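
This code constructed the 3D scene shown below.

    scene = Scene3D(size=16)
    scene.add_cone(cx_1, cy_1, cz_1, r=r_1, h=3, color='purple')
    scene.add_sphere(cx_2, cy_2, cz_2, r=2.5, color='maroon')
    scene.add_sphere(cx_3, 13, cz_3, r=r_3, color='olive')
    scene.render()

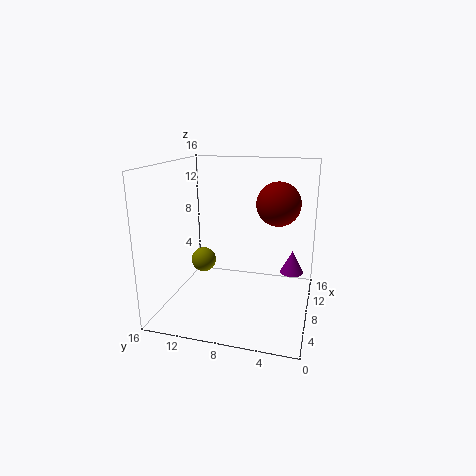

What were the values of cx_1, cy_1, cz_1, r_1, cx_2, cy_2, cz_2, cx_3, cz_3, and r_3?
cx_1 = 14.5
cy_1 = 2.5
cz_1 = 1.5
r_1 = 1.5
cx_2 = 10.5
cy_2 = 4
cz_2 = 11.5
cx_3 = 10
cz_3 = 4
r_3 = 1.5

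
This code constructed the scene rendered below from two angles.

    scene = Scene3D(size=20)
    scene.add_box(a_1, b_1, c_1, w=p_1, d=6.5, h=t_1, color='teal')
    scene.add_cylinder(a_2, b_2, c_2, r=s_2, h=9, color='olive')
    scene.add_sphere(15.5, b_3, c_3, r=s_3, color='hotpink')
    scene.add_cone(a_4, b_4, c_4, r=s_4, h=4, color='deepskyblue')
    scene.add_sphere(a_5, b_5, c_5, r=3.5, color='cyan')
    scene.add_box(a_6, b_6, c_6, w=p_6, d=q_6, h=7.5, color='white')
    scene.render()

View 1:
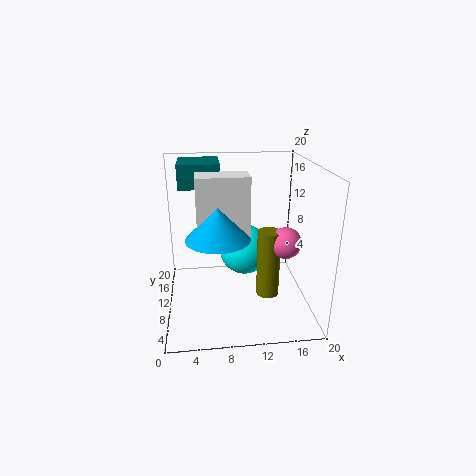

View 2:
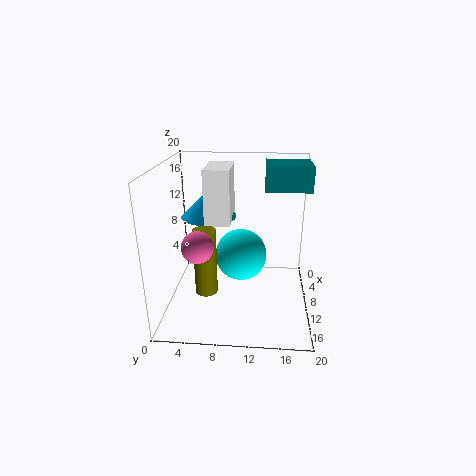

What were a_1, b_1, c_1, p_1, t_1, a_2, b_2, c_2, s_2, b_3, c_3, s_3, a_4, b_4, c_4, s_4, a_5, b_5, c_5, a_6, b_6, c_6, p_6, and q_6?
a_1 = 2, b_1 = 13.5, c_1 = 16, p_1 = 6, t_1 = 3.5, a_2 = 13.5, b_2 = 6, c_2 = 3.5, s_2 = 1.5, b_3 = 5.5, c_3 = 11, s_3 = 2, a_4 = 7, b_4 = 5.5, c_4 = 12, s_4 = 4, a_5 = 11, b_5 = 10.5, c_5 = 8, a_6 = 4.5, b_6 = 5.5, c_6 = 12, p_6 = 6.5, q_6 = 3.5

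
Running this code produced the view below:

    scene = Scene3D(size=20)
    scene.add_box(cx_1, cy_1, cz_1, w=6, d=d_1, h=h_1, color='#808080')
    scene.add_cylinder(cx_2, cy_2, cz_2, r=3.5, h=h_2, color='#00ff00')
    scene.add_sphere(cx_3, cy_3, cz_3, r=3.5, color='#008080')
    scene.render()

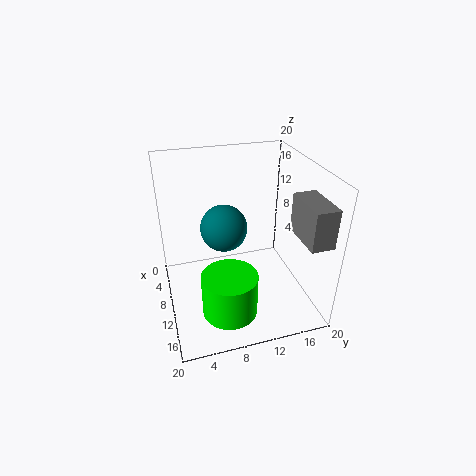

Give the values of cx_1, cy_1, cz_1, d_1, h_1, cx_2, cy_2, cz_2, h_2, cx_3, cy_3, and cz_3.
cx_1 = 13.5, cy_1 = 16, cz_1 = 12.5, d_1 = 3, h_1 = 5, cx_2 = 16.5, cy_2 = 7, cz_2 = 3.5, h_2 = 5.5, cx_3 = 6, cy_3 = 9, cz_3 = 9.5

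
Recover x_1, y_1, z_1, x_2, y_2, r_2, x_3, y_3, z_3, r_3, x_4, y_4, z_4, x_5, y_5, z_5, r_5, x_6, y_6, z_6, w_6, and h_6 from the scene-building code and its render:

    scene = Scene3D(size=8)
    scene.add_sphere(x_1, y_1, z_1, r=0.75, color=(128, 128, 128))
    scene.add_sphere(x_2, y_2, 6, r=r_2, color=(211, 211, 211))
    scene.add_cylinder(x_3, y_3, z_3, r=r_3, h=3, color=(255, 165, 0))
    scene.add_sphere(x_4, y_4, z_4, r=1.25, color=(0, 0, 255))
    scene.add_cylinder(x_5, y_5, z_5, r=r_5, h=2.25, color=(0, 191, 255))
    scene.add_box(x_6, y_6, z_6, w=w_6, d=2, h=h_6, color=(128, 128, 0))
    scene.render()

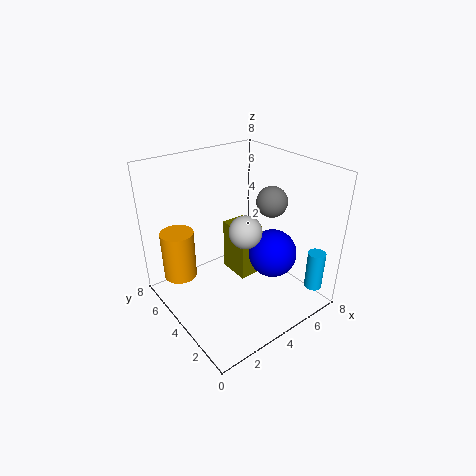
x_1 = 4.5
y_1 = 2
z_1 = 6.75
x_2 = 2.5
y_2 = 1.5
r_2 = 0.75
x_3 = 1.75
y_3 = 7
z_3 = 0.75
r_3 = 1
x_4 = 4.75
y_4 = 2
z_4 = 3.75
x_5 = 7.25
y_5 = 1
z_5 = 1
r_5 = 0.5
x_6 = 4.75
y_6 = 4.5
z_6 = 0.5
w_6 = 1.5
h_6 = 3.25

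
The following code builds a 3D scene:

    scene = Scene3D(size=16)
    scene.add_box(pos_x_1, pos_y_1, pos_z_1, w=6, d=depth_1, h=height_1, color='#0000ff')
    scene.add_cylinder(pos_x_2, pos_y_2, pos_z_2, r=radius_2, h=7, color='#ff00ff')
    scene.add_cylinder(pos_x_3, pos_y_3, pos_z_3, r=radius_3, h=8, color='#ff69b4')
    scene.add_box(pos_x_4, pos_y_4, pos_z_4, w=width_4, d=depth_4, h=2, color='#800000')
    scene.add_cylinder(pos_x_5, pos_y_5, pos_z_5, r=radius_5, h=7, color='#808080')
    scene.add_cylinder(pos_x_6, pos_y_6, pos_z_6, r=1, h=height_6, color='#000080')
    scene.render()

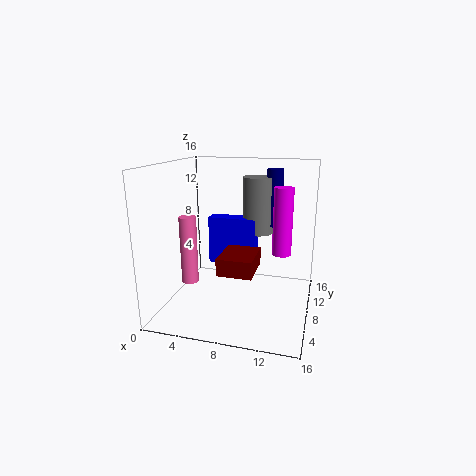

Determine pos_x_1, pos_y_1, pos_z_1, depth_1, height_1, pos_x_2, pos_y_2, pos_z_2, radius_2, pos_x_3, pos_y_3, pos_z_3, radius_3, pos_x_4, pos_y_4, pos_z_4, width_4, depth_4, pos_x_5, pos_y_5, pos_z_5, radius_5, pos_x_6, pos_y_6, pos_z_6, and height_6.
pos_x_1 = 3; pos_y_1 = 12; pos_z_1 = 3; depth_1 = 2; height_1 = 6; pos_x_2 = 13; pos_y_2 = 7; pos_z_2 = 7; radius_2 = 1; pos_x_3 = 2; pos_y_3 = 8; pos_z_3 = 2; radius_3 = 1; pos_x_4 = 6; pos_y_4 = 6; pos_z_4 = 4; width_4 = 4; depth_4 = 5; pos_x_5 = 9; pos_y_5 = 14; pos_z_5 = 7; radius_5 = 2; pos_x_6 = 11; pos_y_6 = 14; pos_z_6 = 8; height_6 = 7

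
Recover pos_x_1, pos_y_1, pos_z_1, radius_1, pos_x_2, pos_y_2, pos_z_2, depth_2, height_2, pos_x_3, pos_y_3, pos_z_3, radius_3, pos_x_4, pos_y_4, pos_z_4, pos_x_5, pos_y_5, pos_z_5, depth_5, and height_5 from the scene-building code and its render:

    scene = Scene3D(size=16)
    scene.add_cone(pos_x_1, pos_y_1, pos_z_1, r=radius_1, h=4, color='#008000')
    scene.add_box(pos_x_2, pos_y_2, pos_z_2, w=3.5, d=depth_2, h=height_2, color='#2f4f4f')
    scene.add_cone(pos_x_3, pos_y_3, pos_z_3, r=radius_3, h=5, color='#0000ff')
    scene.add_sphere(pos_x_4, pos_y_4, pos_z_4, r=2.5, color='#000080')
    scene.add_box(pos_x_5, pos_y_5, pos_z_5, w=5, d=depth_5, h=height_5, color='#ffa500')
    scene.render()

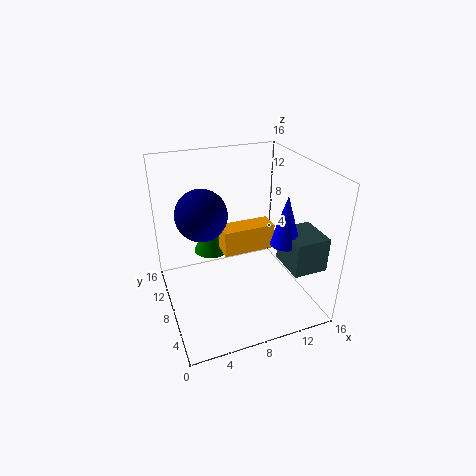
pos_x_1 = 5.5; pos_y_1 = 10; pos_z_1 = 6; radius_1 = 2; pos_x_2 = 11; pos_y_2 = 0.5; pos_z_2 = 7; depth_2 = 4; height_2 = 3.5; pos_x_3 = 11; pos_y_3 = 3; pos_z_3 = 9.5; radius_3 = 1.5; pos_x_4 = 3.5; pos_y_4 = 6; pos_z_4 = 12.5; pos_x_5 = 5; pos_y_5 = 3.5; pos_z_5 = 9; depth_5 = 2; height_5 = 2.5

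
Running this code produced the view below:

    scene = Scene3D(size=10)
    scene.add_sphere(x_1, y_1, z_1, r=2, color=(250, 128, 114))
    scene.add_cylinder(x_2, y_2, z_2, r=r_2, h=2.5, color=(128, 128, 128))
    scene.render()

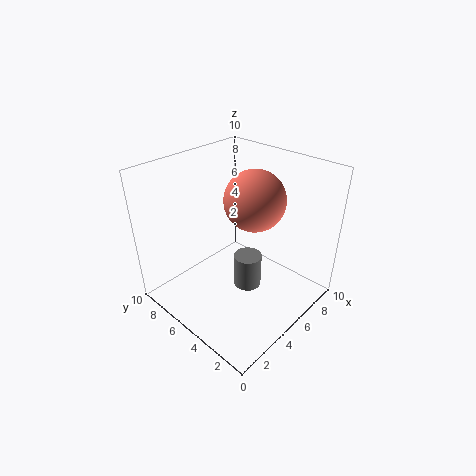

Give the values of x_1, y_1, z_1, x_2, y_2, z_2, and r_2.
x_1 = 5.5
y_1 = 4
z_1 = 8
x_2 = 5.5
y_2 = 4.5
z_2 = 1
r_2 = 1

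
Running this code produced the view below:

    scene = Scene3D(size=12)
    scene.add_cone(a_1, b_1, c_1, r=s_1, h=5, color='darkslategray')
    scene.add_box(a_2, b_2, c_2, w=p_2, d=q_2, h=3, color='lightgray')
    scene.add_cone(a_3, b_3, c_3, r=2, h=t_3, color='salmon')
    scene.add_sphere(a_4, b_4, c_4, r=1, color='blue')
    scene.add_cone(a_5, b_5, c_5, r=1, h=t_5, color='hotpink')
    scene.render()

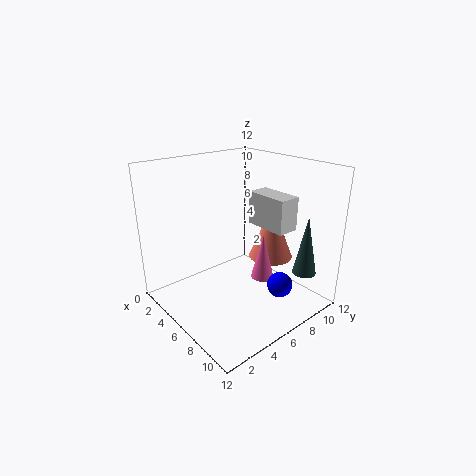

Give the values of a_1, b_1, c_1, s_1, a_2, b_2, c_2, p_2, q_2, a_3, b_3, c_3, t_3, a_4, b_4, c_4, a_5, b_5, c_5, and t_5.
a_1 = 10
b_1 = 10
c_1 = 3
s_1 = 1
a_2 = 4
b_2 = 9
c_2 = 6
p_2 = 4
q_2 = 2
a_3 = 6
b_3 = 10
c_3 = 3
t_3 = 5
a_4 = 10
b_4 = 7
c_4 = 3
a_5 = 7
b_5 = 8
c_5 = 2
t_5 = 4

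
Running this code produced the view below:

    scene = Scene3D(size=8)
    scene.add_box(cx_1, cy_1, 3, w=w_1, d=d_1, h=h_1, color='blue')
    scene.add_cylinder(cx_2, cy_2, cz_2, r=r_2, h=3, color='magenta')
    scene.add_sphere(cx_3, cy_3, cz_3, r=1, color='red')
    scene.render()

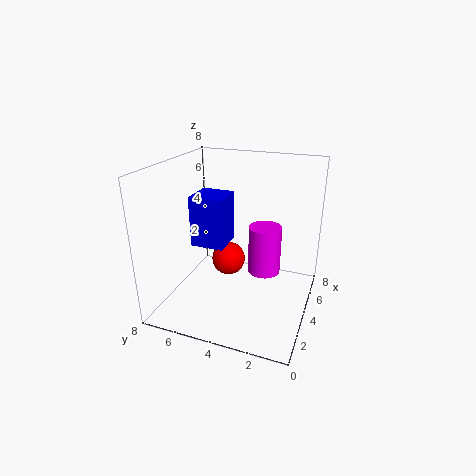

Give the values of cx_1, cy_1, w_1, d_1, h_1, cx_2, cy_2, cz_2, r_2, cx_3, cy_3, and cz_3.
cx_1 = 4, cy_1 = 5, w_1 = 2, d_1 = 2, h_1 = 3, cx_2 = 6, cy_2 = 3, cz_2 = 1, r_2 = 1, cx_3 = 5, cy_3 = 5, cz_3 = 2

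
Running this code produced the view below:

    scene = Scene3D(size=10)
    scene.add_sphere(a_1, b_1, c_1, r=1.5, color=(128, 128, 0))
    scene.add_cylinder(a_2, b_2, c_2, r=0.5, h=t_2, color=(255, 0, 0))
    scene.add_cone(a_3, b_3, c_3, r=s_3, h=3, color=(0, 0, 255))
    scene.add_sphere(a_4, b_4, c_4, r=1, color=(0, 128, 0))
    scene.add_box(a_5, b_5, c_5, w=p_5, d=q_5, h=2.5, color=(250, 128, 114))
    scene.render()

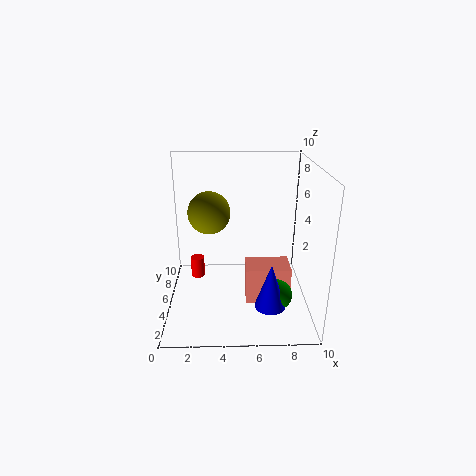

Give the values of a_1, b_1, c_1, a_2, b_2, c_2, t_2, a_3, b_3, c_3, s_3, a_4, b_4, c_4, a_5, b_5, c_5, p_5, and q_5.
a_1 = 3; b_1 = 6; c_1 = 6.5; a_2 = 2; b_2 = 6; c_2 = 1.5; t_2 = 1.5; a_3 = 7; b_3 = 2; c_3 = 1.5; s_3 = 1; a_4 = 7.5; b_4 = 2.5; c_4 = 2; a_5 = 5.5; b_5 = 3; c_5 = 1; p_5 = 3; q_5 = 2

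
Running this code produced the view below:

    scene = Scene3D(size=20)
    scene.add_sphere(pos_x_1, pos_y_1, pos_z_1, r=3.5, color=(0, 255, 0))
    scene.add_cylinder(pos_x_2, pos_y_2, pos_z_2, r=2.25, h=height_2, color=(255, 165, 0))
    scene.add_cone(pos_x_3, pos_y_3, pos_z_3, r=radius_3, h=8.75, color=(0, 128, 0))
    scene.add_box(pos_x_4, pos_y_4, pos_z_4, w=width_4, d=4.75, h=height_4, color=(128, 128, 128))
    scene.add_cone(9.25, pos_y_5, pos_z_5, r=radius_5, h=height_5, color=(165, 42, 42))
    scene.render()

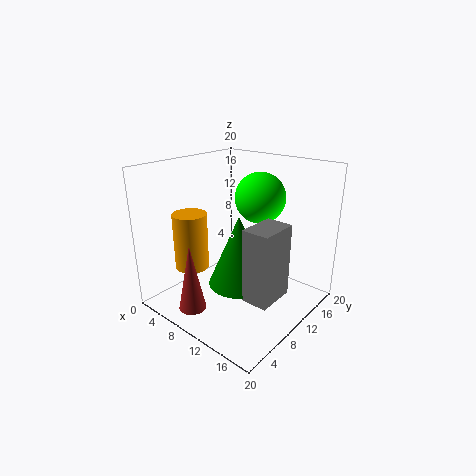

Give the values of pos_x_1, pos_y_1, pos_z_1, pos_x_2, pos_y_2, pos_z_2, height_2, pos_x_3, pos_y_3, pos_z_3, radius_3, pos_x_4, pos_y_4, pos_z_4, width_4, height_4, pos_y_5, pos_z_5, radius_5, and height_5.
pos_x_1 = 11.25
pos_y_1 = 13.25
pos_z_1 = 15.25
pos_x_2 = 6.5
pos_y_2 = 4.5
pos_z_2 = 6.75
height_2 = 7.5
pos_x_3 = 13.75
pos_y_3 = 5.75
pos_z_3 = 6.5
radius_3 = 3.75
pos_x_4 = 16.25
pos_y_4 = 3.25
pos_z_4 = 6.25
width_4 = 3.25
height_4 = 8.75
pos_y_5 = 1.75
pos_z_5 = 2.75
radius_5 = 1.75
height_5 = 8.75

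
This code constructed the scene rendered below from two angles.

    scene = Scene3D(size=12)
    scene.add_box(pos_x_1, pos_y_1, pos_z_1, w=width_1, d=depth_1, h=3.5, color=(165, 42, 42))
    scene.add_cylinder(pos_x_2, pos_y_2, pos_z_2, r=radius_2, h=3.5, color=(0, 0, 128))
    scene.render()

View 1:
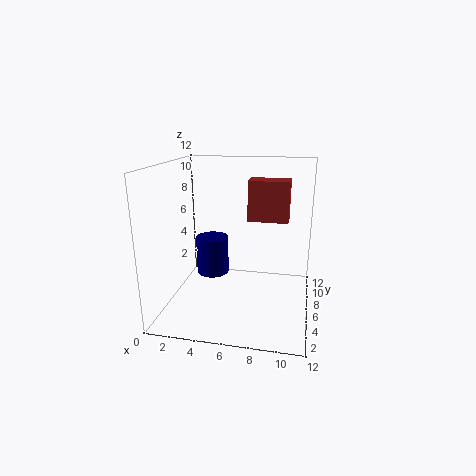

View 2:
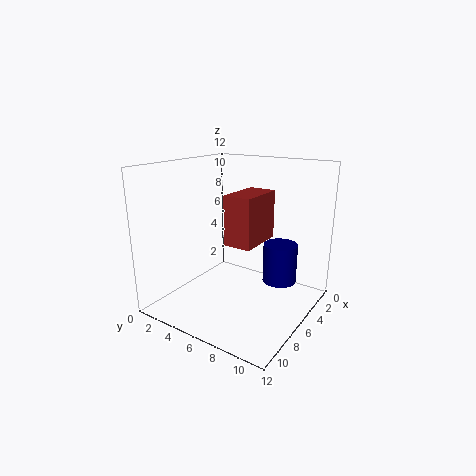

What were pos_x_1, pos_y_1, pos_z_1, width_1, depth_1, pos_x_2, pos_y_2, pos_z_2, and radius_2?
pos_x_1 = 6.5
pos_y_1 = 7.5
pos_z_1 = 7
width_1 = 3.5
depth_1 = 2
pos_x_2 = 3
pos_y_2 = 8.5
pos_z_2 = 1.5
radius_2 = 1.5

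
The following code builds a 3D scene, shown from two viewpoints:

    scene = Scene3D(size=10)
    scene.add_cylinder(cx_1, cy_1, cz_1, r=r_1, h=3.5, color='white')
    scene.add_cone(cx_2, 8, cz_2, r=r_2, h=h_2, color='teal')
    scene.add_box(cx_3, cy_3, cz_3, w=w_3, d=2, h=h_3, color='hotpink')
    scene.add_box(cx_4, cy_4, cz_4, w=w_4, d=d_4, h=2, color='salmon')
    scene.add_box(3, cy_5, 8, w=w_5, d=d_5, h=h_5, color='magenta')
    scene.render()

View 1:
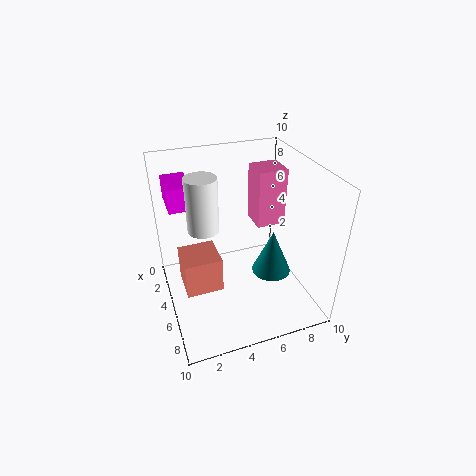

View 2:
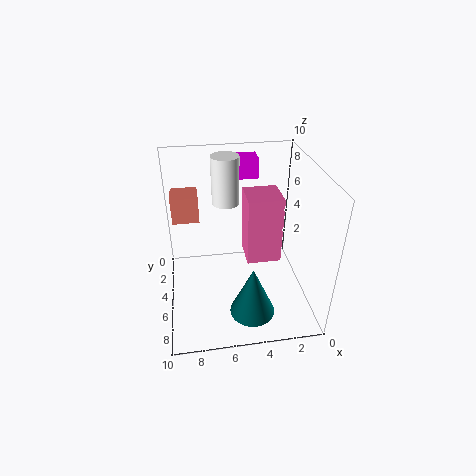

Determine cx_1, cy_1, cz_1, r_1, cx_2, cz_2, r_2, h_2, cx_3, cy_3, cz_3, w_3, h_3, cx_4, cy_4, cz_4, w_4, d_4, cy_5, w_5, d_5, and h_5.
cx_1 = 5.5
cy_1 = 2.5
cz_1 = 6.5
r_1 = 1
cx_2 = 4.5
cz_2 = 1
r_2 = 1.5
h_2 = 3.5
cx_3 = 3
cy_3 = 6.5
cz_3 = 5.5
w_3 = 2
h_3 = 4
cx_4 = 7.5
cy_4 = 0.5
cz_4 = 5
w_4 = 2
d_4 = 2
cy_5 = 0.5
w_5 = 2.5
d_5 = 1.5
h_5 = 1.5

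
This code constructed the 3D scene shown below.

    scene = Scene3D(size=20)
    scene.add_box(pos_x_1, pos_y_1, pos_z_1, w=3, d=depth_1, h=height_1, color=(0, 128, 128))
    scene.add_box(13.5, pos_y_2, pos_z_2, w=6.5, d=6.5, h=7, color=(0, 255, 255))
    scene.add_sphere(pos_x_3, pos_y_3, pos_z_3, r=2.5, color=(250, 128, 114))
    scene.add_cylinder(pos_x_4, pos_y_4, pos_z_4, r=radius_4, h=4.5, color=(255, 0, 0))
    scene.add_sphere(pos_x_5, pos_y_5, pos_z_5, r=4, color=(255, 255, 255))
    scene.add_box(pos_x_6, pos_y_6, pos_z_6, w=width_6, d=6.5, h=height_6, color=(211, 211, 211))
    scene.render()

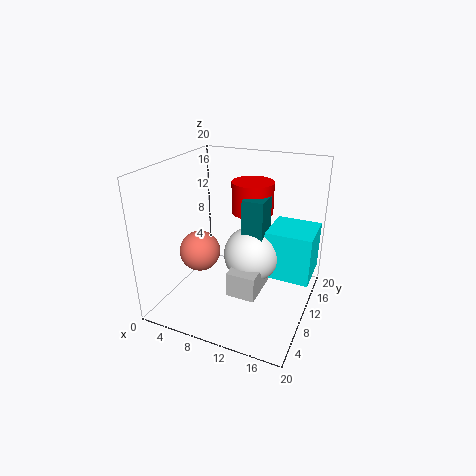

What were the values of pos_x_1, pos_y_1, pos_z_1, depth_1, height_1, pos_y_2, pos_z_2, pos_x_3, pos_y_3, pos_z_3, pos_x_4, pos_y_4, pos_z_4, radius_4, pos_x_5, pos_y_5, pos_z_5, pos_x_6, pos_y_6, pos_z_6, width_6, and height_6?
pos_x_1 = 10.5; pos_y_1 = 10; pos_z_1 = 8; depth_1 = 3.5; height_1 = 7.5; pos_y_2 = 11; pos_z_2 = 4; pos_x_3 = 7.5; pos_y_3 = 4; pos_z_3 = 10.5; pos_x_4 = 10.5; pos_y_4 = 14; pos_z_4 = 12.5; radius_4 = 3; pos_x_5 = 11.5; pos_y_5 = 11.5; pos_z_5 = 7; pos_x_6 = 10; pos_y_6 = 6; pos_z_6 = 3; width_6 = 4; height_6 = 3.5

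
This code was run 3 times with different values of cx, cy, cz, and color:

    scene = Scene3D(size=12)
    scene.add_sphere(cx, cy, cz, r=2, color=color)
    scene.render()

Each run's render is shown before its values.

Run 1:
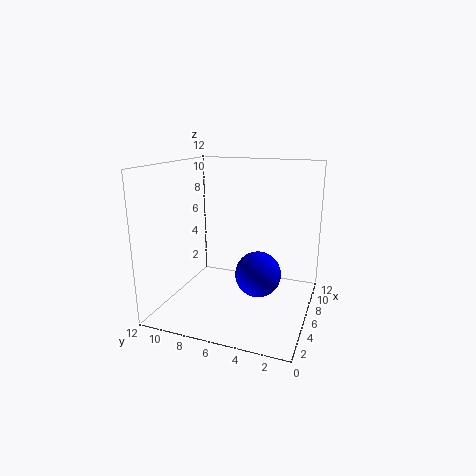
cx = 7; cy = 4.5; cz = 2.5; color = 'blue'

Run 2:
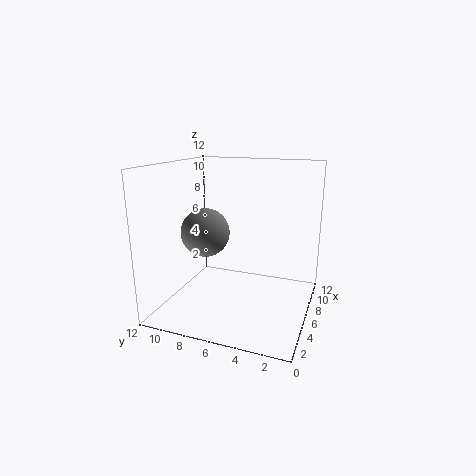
cx = 5; cy = 8.5; cz = 6.5; color = 'gray'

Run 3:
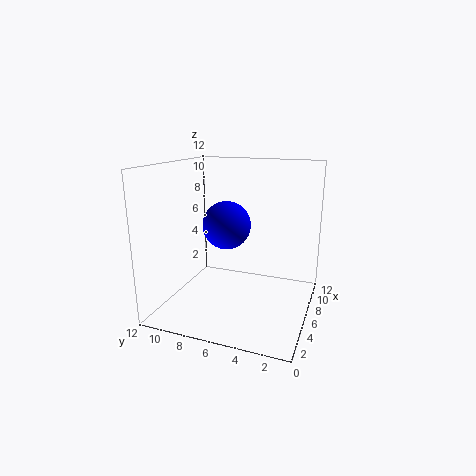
cx = 6; cy = 7; cz = 7; color = 'blue'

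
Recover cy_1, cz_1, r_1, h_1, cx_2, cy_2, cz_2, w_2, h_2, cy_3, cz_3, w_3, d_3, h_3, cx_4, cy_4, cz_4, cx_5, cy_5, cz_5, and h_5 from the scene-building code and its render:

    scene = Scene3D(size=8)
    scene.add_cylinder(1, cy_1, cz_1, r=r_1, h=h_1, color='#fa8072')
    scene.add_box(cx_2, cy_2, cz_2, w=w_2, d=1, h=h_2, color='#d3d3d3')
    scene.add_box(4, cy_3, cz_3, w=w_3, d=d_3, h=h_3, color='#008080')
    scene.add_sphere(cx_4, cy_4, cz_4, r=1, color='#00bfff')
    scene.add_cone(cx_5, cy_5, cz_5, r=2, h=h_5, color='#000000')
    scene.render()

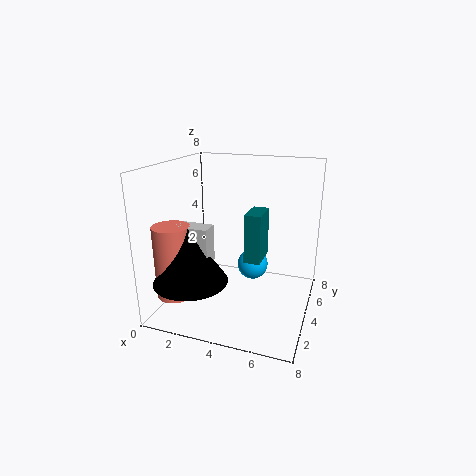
cy_1 = 2, cz_1 = 1, r_1 = 1, h_1 = 4, cx_2 = 1, cy_2 = 2, cz_2 = 3, w_2 = 2, h_2 = 2, cy_3 = 5, cz_3 = 2, w_3 = 1, d_3 = 2, h_3 = 3, cx_4 = 4, cy_4 = 7, cz_4 = 1, cx_5 = 2, cy_5 = 2, cz_5 = 2, h_5 = 3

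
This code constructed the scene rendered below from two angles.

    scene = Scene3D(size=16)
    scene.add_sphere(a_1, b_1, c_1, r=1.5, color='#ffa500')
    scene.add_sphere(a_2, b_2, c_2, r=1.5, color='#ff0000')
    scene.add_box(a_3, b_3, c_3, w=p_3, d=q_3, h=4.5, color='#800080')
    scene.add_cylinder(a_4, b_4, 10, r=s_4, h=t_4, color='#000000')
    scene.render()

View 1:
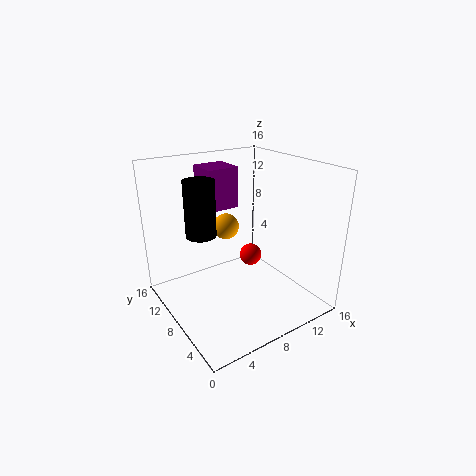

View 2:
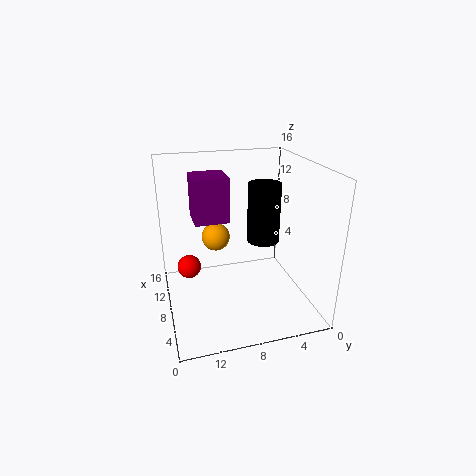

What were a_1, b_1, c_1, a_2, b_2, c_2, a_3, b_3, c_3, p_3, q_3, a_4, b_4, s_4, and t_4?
a_1 = 8
b_1 = 10.5
c_1 = 8.5
a_2 = 13.5
b_2 = 13
c_2 = 2
a_3 = 5.5
b_3 = 9.5
c_3 = 11
p_3 = 3.5
q_3 = 3.5
a_4 = 3
b_4 = 7
s_4 = 1.5
t_4 = 5.5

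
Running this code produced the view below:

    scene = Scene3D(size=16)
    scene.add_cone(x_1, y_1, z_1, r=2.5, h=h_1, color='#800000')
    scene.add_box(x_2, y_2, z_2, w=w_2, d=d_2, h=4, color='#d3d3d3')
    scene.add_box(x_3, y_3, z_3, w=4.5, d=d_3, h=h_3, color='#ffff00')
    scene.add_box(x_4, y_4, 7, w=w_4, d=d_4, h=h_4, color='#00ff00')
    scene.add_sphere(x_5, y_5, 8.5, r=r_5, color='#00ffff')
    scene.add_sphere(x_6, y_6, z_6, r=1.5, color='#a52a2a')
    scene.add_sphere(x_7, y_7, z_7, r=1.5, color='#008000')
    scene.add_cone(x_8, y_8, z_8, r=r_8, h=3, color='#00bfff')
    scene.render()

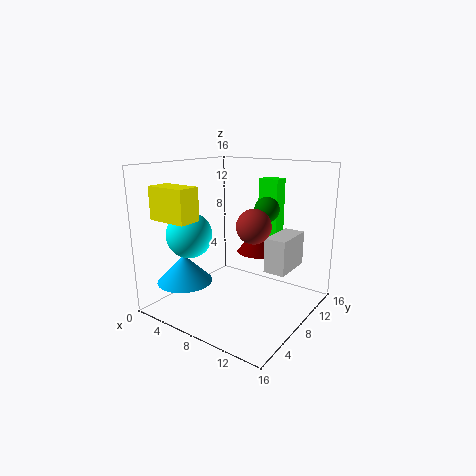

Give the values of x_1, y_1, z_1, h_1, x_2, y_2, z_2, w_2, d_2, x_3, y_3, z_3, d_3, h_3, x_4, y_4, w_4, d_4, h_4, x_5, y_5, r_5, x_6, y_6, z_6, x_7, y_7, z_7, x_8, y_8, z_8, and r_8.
x_1 = 8.5, y_1 = 11.5, z_1 = 5.5, h_1 = 3, x_2 = 10.5, y_2 = 9.5, z_2 = 4, w_2 = 2.5, d_2 = 5, x_3 = 1.5, y_3 = 1.5, z_3 = 10.5, d_3 = 2.5, h_3 = 3.5, x_4 = 7.5, y_4 = 13, w_4 = 2.5, d_4 = 2, h_4 = 7, x_5 = 4, y_5 = 4.5, r_5 = 2.5, x_6 = 13.5, y_6 = 2.5, z_6 = 11.5, x_7 = 9, y_7 = 12.5, z_7 = 10.5, x_8 = 4, y_8 = 3.5, z_8 = 3.5, r_8 = 3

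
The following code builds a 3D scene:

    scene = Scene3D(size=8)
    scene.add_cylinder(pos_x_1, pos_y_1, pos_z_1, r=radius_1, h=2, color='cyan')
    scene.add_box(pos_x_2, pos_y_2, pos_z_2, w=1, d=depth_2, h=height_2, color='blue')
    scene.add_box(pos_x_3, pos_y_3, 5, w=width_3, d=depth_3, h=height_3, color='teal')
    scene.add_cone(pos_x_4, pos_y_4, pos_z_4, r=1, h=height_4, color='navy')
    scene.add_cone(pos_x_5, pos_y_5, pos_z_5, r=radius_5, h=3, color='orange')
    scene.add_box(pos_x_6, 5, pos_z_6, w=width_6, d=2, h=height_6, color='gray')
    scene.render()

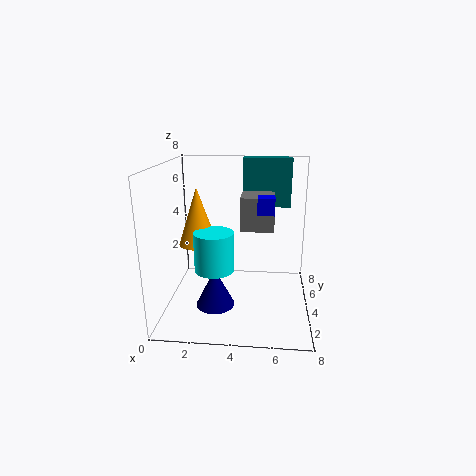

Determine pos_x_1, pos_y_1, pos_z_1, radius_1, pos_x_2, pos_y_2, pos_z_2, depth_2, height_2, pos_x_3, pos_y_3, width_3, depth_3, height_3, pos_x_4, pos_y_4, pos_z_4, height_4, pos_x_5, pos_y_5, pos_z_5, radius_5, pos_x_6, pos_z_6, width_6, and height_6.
pos_x_1 = 3
pos_y_1 = 2
pos_z_1 = 3
radius_1 = 1
pos_x_2 = 5
pos_y_2 = 5
pos_z_2 = 5
depth_2 = 1
height_2 = 1
pos_x_3 = 4
pos_y_3 = 7
width_3 = 3
depth_3 = 1
height_3 = 3
pos_x_4 = 3
pos_y_4 = 2
pos_z_4 = 1
height_4 = 2
pos_x_5 = 2
pos_y_5 = 3
pos_z_5 = 4
radius_5 = 1
pos_x_6 = 4
pos_z_6 = 4
width_6 = 2
height_6 = 2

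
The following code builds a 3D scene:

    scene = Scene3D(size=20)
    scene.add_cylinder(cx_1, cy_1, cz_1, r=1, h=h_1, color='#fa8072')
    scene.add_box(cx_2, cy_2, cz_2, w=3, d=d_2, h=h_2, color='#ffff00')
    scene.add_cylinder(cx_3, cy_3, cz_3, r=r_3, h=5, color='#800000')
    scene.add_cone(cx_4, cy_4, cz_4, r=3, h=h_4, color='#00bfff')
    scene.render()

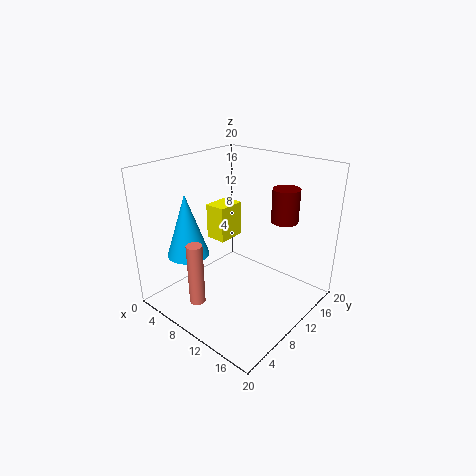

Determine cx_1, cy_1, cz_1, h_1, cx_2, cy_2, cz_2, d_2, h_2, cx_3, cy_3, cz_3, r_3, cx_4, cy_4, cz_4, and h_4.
cx_1 = 10, cy_1 = 2, cz_1 = 4, h_1 = 8, cx_2 = 5, cy_2 = 9, cz_2 = 9, d_2 = 4, h_2 = 5, cx_3 = 13, cy_3 = 17, cz_3 = 11, r_3 = 2, cx_4 = 4, cy_4 = 6, cz_4 = 7, h_4 = 9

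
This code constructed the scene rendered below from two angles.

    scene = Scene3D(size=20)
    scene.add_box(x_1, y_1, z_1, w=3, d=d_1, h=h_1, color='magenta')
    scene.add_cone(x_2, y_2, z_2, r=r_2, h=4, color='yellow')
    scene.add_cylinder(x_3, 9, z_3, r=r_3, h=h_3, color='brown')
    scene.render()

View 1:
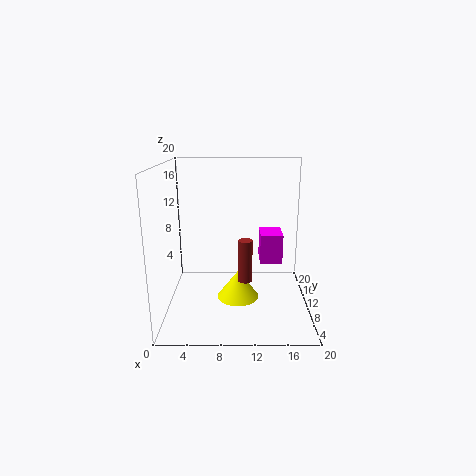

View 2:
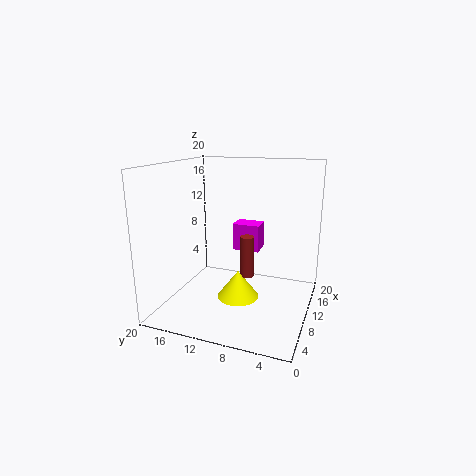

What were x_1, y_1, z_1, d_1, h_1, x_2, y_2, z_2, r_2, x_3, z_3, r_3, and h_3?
x_1 = 13
y_1 = 8
z_1 = 7
d_1 = 4
h_1 = 4
x_2 = 10
y_2 = 10
z_2 = 1
r_2 = 3
x_3 = 11
z_3 = 4
r_3 = 1
h_3 = 6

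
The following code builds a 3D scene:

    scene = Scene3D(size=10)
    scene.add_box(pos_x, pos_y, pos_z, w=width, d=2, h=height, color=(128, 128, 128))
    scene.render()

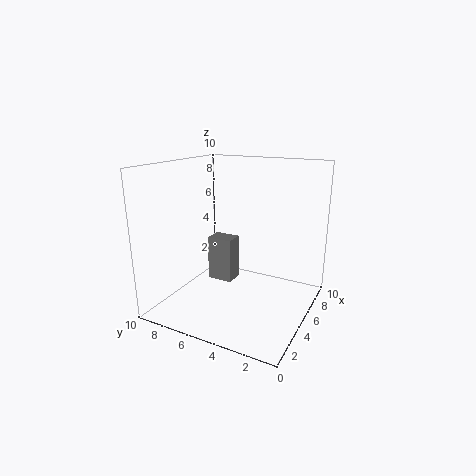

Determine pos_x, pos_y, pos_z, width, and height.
pos_x = 6.5; pos_y = 6.5; pos_z = 0.5; width = 1.5; height = 3.5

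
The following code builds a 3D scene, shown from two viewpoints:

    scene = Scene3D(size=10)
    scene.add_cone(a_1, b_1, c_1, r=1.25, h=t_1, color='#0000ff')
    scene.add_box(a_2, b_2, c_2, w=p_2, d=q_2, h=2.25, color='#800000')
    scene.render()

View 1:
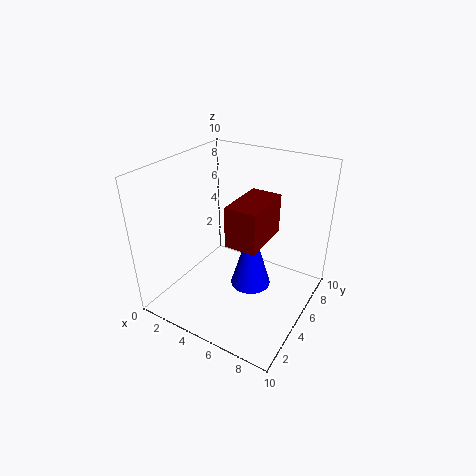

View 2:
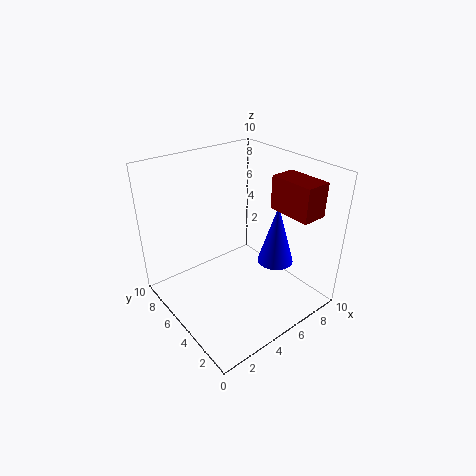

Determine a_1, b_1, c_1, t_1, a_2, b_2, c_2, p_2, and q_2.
a_1 = 7; b_1 = 3.25; c_1 = 3.25; t_1 = 4.25; a_2 = 6.75; b_2 = 0.75; c_2 = 7.25; p_2 = 1.75; q_2 = 3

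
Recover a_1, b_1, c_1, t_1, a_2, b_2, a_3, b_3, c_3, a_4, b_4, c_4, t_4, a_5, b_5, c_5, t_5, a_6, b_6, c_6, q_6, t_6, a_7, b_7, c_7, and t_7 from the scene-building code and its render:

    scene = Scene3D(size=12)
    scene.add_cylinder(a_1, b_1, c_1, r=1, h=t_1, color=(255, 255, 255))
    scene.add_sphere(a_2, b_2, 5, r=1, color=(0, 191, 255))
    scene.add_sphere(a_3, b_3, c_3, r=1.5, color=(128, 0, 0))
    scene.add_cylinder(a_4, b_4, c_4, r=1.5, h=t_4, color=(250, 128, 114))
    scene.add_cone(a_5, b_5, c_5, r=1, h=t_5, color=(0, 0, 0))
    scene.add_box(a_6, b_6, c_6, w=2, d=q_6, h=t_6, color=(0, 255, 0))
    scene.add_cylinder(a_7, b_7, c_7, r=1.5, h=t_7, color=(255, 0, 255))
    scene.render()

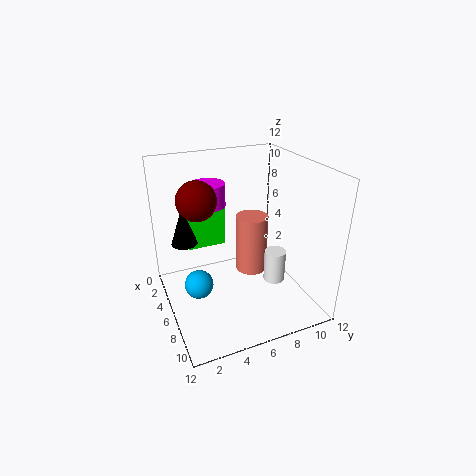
a_1 = 5.5
b_1 = 10
c_1 = 0.5
t_1 = 3
a_2 = 9.5
b_2 = 1.5
a_3 = 6.5
b_3 = 2.5
c_3 = 10
a_4 = 3.5
b_4 = 8.5
c_4 = 1
t_4 = 5.5
a_5 = 6
b_5 = 1.5
c_5 = 6.5
t_5 = 3
a_6 = 1
b_6 = 2.5
c_6 = 4
q_6 = 3.5
t_6 = 5
a_7 = 3
b_7 = 4.5
c_7 = 8
t_7 = 2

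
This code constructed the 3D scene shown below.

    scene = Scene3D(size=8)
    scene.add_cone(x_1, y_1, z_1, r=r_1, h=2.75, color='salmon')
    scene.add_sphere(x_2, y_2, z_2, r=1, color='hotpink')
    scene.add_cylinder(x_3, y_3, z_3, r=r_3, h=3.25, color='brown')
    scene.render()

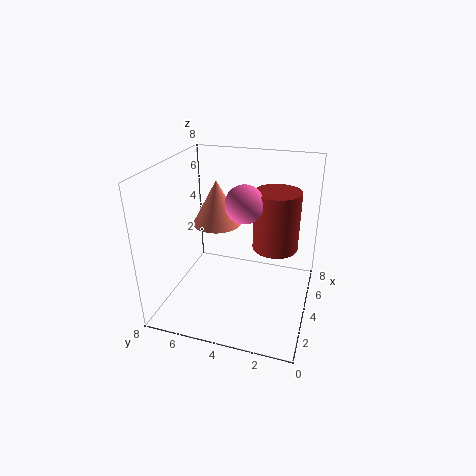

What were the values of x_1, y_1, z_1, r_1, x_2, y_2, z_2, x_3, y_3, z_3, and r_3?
x_1 = 6
y_1 = 6
z_1 = 3.75
r_1 = 1.5
x_2 = 3.5
y_2 = 3.5
z_2 = 6.25
x_3 = 4.5
y_3 = 2
z_3 = 3.5
r_3 = 1.25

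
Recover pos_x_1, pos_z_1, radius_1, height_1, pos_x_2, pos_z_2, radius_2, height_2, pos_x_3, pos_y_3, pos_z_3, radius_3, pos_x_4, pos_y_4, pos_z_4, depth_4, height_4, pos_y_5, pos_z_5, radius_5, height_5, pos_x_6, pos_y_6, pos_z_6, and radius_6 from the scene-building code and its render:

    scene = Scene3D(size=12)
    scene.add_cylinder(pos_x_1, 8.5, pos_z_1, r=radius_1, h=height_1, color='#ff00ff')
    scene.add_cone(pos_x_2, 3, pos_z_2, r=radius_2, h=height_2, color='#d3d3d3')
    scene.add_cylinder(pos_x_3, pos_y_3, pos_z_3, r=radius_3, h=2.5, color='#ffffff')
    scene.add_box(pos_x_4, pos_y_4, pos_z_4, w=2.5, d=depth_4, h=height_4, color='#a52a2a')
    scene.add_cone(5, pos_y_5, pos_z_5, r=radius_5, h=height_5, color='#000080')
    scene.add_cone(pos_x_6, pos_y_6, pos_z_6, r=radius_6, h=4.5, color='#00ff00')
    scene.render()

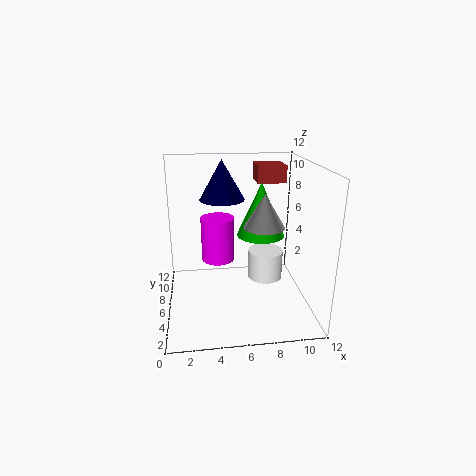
pos_x_1 = 4.5
pos_z_1 = 3
radius_1 = 1.5
height_1 = 4
pos_x_2 = 7.5
pos_z_2 = 8
radius_2 = 1.5
height_2 = 2.5
pos_x_3 = 8.5
pos_y_3 = 6.5
pos_z_3 = 2
radius_3 = 1.5
pos_x_4 = 8
pos_y_4 = 8
pos_z_4 = 10
depth_4 = 2.5
height_4 = 1.5
pos_y_5 = 9
pos_z_5 = 8.5
radius_5 = 2
height_5 = 3.5
pos_x_6 = 8
pos_y_6 = 6.5
pos_z_6 = 6
radius_6 = 2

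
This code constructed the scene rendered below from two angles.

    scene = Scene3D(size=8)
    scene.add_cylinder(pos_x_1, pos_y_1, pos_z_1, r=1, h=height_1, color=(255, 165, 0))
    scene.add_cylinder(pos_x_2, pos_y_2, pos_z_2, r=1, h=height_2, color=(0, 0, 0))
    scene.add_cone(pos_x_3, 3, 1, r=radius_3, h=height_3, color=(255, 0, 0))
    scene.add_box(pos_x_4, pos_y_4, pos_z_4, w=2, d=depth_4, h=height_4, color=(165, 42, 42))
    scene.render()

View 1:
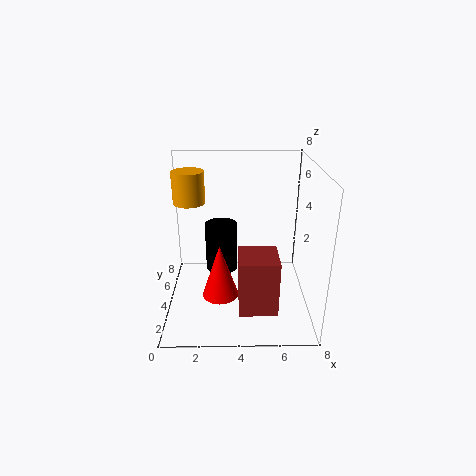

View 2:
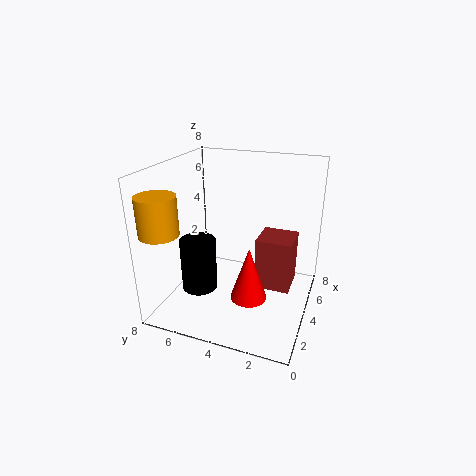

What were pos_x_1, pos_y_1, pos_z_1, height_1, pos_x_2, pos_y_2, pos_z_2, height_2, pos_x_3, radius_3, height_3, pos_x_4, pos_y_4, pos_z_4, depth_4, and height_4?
pos_x_1 = 1, pos_y_1 = 7, pos_z_1 = 5, height_1 = 2, pos_x_2 = 3, pos_y_2 = 6, pos_z_2 = 1, height_2 = 3, pos_x_3 = 3, radius_3 = 1, height_3 = 3, pos_x_4 = 4, pos_y_4 = 1, pos_z_4 = 1, depth_4 = 2, height_4 = 3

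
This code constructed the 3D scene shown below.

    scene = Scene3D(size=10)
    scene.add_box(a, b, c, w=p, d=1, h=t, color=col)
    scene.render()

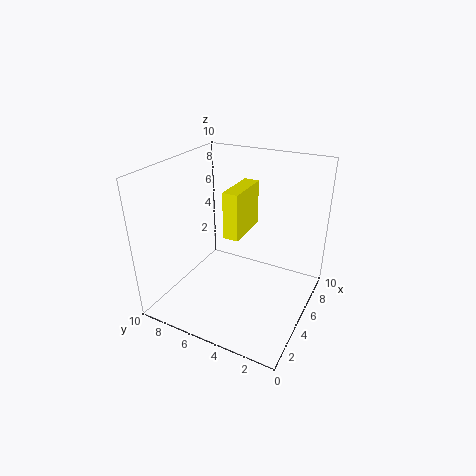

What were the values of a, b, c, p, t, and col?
a = 3
b = 4
c = 6
p = 3
t = 3
col = 'yellow'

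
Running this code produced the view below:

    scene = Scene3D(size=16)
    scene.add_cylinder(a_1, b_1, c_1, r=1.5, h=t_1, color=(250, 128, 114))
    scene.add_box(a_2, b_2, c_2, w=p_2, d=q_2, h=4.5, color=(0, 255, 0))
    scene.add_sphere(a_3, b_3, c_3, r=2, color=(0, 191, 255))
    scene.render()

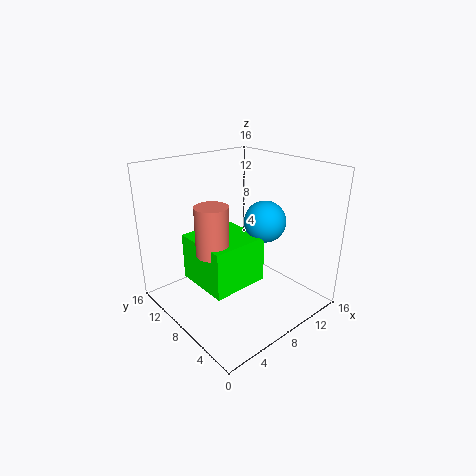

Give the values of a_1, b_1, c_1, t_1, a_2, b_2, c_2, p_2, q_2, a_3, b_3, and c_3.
a_1 = 2, b_1 = 4.5, c_1 = 9.5, t_1 = 4.5, a_2 = 1, b_2 = 2.5, c_2 = 6, p_2 = 5.5, q_2 = 5.5, a_3 = 7.5, b_3 = 3.5, c_3 = 11.5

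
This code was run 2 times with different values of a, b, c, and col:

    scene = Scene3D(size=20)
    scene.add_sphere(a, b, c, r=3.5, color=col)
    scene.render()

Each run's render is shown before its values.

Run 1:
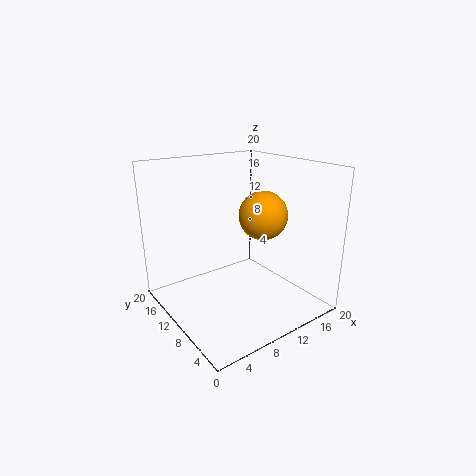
a = 14.25; b = 9.75; c = 12.5; col = 'orange'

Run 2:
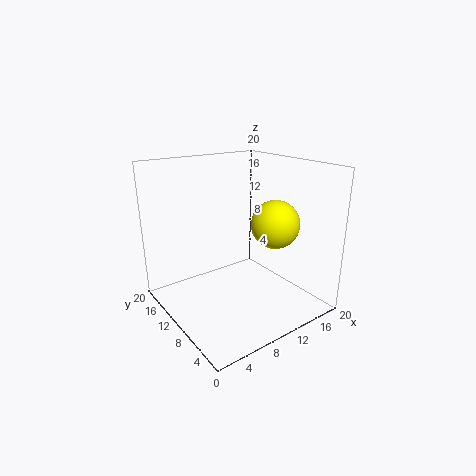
a = 15.5; b = 8.5; c = 11.25; col = 'yellow'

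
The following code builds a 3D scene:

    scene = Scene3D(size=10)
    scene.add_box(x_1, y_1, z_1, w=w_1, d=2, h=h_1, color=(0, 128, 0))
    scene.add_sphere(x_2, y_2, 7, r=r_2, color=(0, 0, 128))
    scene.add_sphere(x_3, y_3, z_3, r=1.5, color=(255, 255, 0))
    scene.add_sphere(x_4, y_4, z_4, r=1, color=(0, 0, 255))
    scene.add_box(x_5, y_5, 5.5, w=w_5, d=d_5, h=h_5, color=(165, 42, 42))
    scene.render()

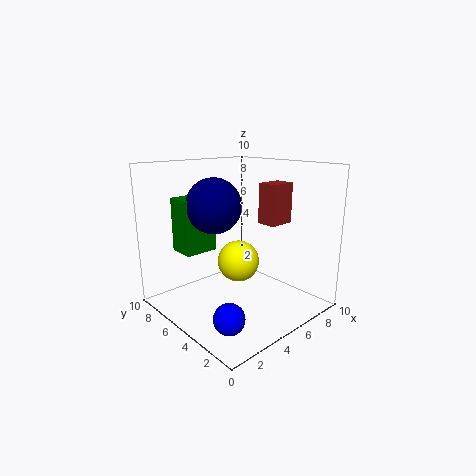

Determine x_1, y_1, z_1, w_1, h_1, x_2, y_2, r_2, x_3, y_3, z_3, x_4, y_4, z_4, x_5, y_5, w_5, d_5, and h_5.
x_1 = 2.5; y_1 = 7.5; z_1 = 3.5; w_1 = 2.5; h_1 = 4; x_2 = 4.5; y_2 = 7; r_2 = 2; x_3 = 5.5; y_3 = 5.5; z_3 = 3; x_4 = 2; y_4 = 2.5; z_4 = 1; x_5 = 7.5; y_5 = 4; w_5 = 2; d_5 = 1.5; h_5 = 3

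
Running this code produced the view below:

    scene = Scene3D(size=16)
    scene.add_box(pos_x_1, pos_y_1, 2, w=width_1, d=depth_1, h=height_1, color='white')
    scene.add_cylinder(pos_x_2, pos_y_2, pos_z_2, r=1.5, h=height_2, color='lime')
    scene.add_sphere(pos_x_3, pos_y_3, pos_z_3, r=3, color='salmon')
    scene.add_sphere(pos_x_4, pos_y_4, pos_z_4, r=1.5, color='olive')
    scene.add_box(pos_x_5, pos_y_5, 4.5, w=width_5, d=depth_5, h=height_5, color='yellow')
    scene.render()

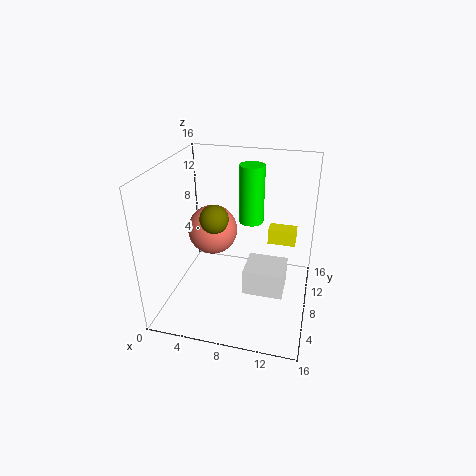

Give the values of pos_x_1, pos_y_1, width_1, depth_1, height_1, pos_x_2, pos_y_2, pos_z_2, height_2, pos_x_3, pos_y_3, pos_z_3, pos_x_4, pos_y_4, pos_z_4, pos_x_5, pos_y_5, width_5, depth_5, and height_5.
pos_x_1 = 9; pos_y_1 = 6; width_1 = 4.5; depth_1 = 4; height_1 = 3; pos_x_2 = 8.5; pos_y_2 = 12.5; pos_z_2 = 8; height_2 = 7; pos_x_3 = 4; pos_y_3 = 11; pos_z_3 = 7; pos_x_4 = 6; pos_y_4 = 6; pos_z_4 = 11; pos_x_5 = 10.5; pos_y_5 = 13.5; width_5 = 3.5; depth_5 = 2; height_5 = 2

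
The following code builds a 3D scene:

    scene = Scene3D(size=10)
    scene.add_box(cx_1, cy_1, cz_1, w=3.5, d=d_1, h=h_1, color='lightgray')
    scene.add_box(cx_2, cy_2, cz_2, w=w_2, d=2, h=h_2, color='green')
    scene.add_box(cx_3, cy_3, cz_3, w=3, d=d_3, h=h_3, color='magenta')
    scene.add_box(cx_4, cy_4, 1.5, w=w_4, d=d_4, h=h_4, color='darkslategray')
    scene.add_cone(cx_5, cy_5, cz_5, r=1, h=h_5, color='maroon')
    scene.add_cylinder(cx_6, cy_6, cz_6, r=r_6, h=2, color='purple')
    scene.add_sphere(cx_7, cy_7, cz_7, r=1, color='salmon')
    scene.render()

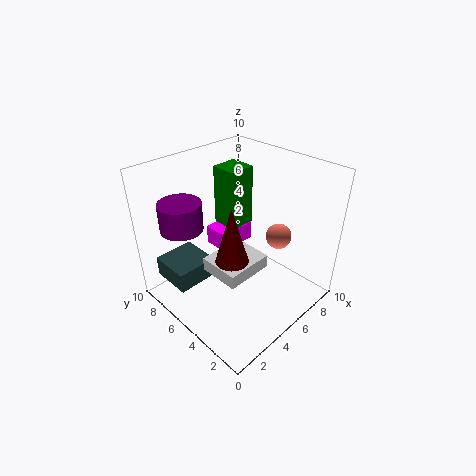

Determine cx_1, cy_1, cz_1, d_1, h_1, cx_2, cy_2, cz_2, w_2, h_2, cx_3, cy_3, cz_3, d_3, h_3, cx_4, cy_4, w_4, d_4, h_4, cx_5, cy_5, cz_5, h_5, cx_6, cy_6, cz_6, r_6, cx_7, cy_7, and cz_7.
cx_1 = 3, cy_1 = 3.5, cz_1 = 2.5, d_1 = 3, h_1 = 1, cx_2 = 6, cy_2 = 6.5, cz_2 = 4.5, w_2 = 2, h_2 = 4.5, cx_3 = 5.5, cy_3 = 7, cz_3 = 2.5, d_3 = 2, h_3 = 1.5, cx_4 = 1, cy_4 = 6.5, w_4 = 3, d_4 = 3, h_4 = 1.5, cx_5 = 2.5, cy_5 = 3, cz_5 = 5.5, h_5 = 3.5, cx_6 = 2.5, cy_6 = 8, cz_6 = 5.5, r_6 = 1.5, cx_7 = 9, cy_7 = 4.5, cz_7 = 3.5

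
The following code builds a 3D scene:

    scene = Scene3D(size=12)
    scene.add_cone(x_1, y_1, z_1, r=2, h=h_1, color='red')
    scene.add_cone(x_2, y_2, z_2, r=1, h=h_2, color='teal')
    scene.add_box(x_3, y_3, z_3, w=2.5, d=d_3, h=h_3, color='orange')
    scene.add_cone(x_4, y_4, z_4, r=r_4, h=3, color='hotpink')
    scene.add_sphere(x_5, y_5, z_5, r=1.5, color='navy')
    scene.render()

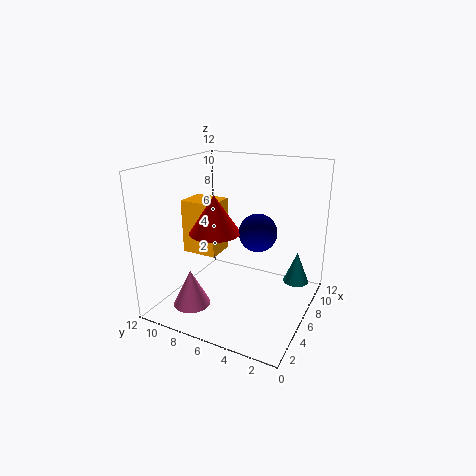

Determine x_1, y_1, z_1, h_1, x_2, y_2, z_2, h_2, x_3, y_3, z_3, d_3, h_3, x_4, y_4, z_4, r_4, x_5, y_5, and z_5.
x_1 = 4, y_1 = 7, z_1 = 7, h_1 = 3, x_2 = 6.5, y_2 = 1, z_2 = 3, h_2 = 2.5, x_3 = 4.5, y_3 = 7.5, z_3 = 4.5, d_3 = 3, h_3 = 4.5, x_4 = 2.5, y_4 = 8.5, z_4 = 1, r_4 = 1.5, x_5 = 5.5, y_5 = 4, z_5 = 7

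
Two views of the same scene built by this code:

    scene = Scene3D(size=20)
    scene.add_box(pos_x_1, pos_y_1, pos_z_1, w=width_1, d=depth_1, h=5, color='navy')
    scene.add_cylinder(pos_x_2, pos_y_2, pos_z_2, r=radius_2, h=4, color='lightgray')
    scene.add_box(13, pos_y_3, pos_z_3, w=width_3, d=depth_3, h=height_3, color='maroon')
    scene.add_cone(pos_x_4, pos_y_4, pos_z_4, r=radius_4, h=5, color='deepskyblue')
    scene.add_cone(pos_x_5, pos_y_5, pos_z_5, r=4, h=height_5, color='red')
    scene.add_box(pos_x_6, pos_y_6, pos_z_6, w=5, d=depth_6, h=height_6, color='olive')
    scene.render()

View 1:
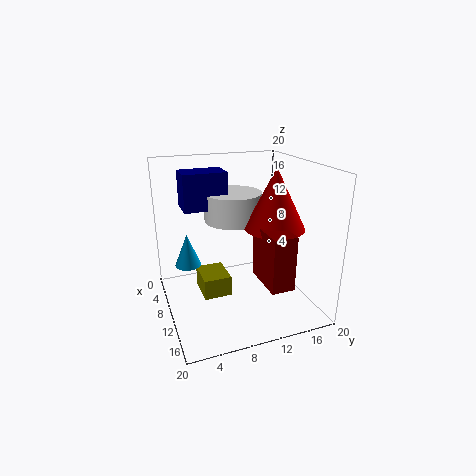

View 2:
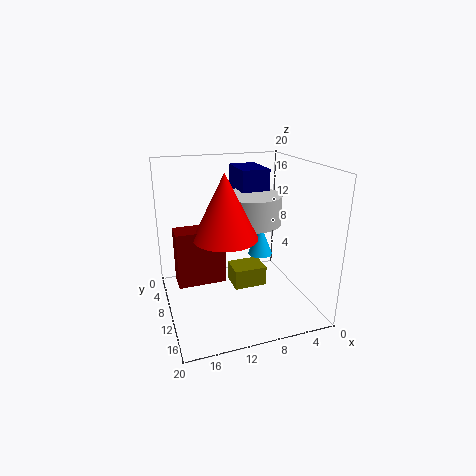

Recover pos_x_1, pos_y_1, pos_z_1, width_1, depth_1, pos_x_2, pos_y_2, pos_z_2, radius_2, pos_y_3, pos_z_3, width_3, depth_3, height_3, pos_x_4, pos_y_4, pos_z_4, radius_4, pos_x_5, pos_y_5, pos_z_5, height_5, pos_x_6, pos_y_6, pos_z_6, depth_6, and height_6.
pos_x_1 = 5
pos_y_1 = 3
pos_z_1 = 14
width_1 = 4
depth_1 = 6
pos_x_2 = 8
pos_y_2 = 10
pos_z_2 = 12
radius_2 = 4
pos_y_3 = 11
pos_z_3 = 6
width_3 = 6
depth_3 = 3
height_3 = 7
pos_x_4 = 4
pos_y_4 = 4
pos_z_4 = 4
radius_4 = 2
pos_x_5 = 13
pos_y_5 = 14
pos_z_5 = 12
height_5 = 8
pos_x_6 = 5
pos_y_6 = 5
pos_z_6 = 1
depth_6 = 4
height_6 = 3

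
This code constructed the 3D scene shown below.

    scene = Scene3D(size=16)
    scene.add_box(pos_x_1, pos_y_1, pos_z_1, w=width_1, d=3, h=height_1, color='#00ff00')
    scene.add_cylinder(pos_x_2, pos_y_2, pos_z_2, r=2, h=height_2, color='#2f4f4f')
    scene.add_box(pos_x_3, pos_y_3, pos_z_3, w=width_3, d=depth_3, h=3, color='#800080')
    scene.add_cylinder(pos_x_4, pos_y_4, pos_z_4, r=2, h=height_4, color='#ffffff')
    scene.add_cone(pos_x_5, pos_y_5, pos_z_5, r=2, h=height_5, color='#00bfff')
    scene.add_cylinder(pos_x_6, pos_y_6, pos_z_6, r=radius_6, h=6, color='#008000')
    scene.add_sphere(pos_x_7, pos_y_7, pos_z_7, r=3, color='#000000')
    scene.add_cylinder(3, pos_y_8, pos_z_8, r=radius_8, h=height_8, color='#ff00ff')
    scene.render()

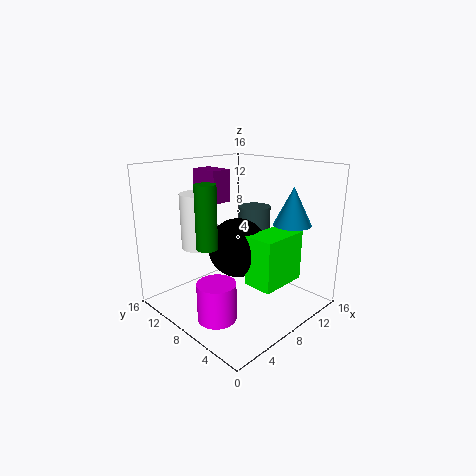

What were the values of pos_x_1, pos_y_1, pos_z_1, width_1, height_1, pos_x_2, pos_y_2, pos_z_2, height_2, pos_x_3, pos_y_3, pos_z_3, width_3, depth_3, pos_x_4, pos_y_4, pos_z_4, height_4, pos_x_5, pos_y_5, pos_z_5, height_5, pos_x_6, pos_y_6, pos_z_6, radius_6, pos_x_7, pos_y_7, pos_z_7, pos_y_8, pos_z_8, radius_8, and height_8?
pos_x_1 = 5, pos_y_1 = 1, pos_z_1 = 5, width_1 = 5, height_1 = 5, pos_x_2 = 14, pos_y_2 = 11, pos_z_2 = 6, height_2 = 4, pos_x_3 = 3, pos_y_3 = 6, pos_z_3 = 13, width_3 = 2, depth_3 = 3, pos_x_4 = 5, pos_y_4 = 11, pos_z_4 = 7, height_4 = 6, pos_x_5 = 11, pos_y_5 = 3, pos_z_5 = 10, height_5 = 4, pos_x_6 = 2, pos_y_6 = 6, pos_z_6 = 9, radius_6 = 1, pos_x_7 = 6, pos_y_7 = 6, pos_z_7 = 8, pos_y_8 = 6, pos_z_8 = 1, radius_8 = 2, height_8 = 4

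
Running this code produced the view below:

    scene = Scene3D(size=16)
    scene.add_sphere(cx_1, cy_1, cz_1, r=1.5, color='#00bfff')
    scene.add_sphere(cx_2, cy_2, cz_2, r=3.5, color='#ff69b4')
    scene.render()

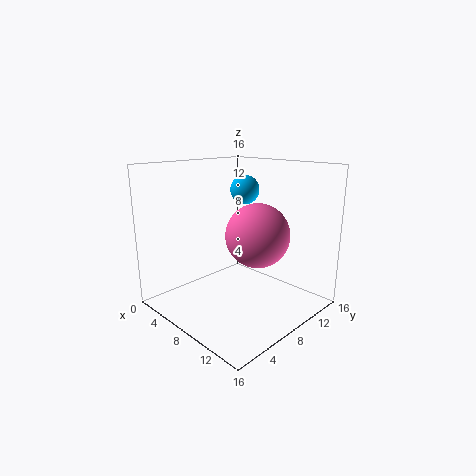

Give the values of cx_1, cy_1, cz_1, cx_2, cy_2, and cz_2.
cx_1 = 9; cy_1 = 8; cz_1 = 13.5; cx_2 = 10; cy_2 = 9; cz_2 = 8.5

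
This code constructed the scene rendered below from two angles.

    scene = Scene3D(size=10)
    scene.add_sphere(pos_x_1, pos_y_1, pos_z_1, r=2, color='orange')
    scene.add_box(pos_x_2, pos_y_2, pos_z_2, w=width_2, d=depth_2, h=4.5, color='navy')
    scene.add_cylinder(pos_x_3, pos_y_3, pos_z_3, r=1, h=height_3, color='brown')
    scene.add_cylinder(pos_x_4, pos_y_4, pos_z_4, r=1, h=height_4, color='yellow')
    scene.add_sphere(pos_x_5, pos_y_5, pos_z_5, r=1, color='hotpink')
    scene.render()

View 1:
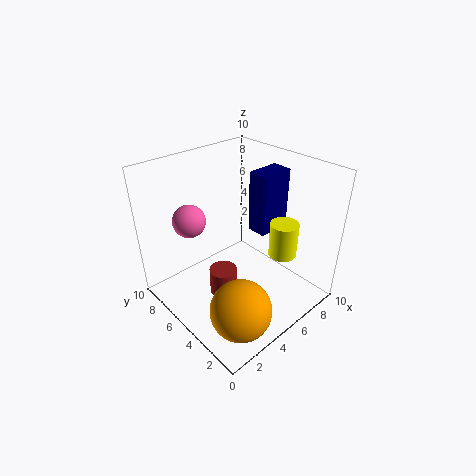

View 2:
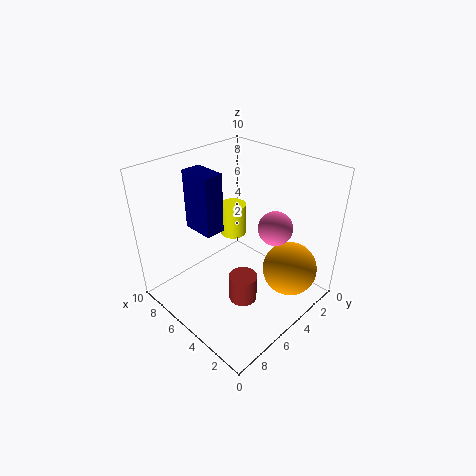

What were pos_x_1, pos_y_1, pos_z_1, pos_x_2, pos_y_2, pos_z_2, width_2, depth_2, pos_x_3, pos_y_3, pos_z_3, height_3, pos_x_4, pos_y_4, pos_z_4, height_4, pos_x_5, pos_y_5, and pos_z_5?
pos_x_1 = 2.5, pos_y_1 = 2, pos_z_1 = 2, pos_x_2 = 7, pos_y_2 = 4.5, pos_z_2 = 4.5, width_2 = 2.5, depth_2 = 1.5, pos_x_3 = 4, pos_y_3 = 5.5, pos_z_3 = 0.5, height_3 = 2, pos_x_4 = 7.5, pos_y_4 = 3, pos_z_4 = 3.5, height_4 = 2.5, pos_x_5 = 1.5, pos_y_5 = 5.5, pos_z_5 = 7.5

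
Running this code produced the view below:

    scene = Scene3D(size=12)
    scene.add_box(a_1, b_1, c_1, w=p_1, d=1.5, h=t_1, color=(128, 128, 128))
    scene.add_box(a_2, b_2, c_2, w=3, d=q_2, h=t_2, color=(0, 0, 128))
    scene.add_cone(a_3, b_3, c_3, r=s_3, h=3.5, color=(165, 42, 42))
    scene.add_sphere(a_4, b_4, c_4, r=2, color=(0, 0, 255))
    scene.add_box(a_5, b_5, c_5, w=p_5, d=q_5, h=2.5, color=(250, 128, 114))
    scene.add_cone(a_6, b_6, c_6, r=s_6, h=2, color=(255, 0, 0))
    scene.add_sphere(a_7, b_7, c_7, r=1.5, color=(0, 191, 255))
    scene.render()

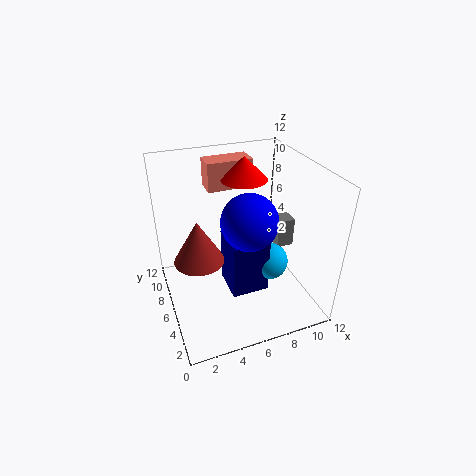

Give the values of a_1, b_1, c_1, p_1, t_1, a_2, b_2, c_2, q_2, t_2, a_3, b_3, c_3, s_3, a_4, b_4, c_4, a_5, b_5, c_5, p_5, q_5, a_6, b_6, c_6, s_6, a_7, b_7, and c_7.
a_1 = 9.5, b_1 = 5.5, c_1 = 4.5, p_1 = 1.5, t_1 = 2.5, a_2 = 4.5, b_2 = 3, c_2 = 2.5, q_2 = 3, t_2 = 4.5, a_3 = 2.5, b_3 = 5.5, c_3 = 5, s_3 = 2, a_4 = 5.5, b_4 = 2.5, c_4 = 9.5, a_5 = 4.5, b_5 = 9, c_5 = 9, p_5 = 4, q_5 = 2, a_6 = 7.5, b_6 = 8.5, c_6 = 10, s_6 = 2, a_7 = 8, b_7 = 4, c_7 = 4.5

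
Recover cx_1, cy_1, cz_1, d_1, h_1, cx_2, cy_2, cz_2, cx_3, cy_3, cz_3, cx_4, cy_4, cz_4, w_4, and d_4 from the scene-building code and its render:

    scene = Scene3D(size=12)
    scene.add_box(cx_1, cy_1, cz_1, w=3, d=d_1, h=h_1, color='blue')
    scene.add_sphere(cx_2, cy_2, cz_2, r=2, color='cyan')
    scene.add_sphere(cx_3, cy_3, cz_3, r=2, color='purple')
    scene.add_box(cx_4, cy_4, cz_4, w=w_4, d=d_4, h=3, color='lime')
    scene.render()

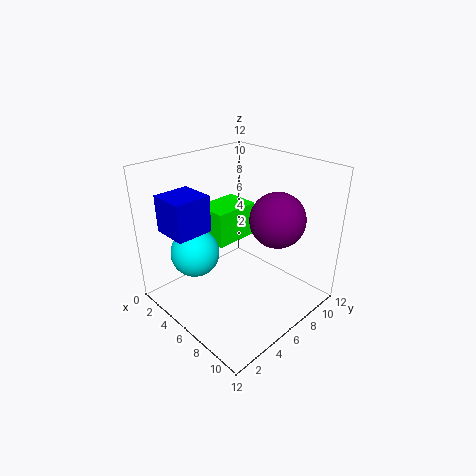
cx_1 = 2
cy_1 = 1
cz_1 = 7
d_1 = 3
h_1 = 3
cx_2 = 4
cy_2 = 3
cz_2 = 5
cx_3 = 10
cy_3 = 6
cz_3 = 9
cx_4 = 2
cy_4 = 5
cz_4 = 5
w_4 = 3
d_4 = 4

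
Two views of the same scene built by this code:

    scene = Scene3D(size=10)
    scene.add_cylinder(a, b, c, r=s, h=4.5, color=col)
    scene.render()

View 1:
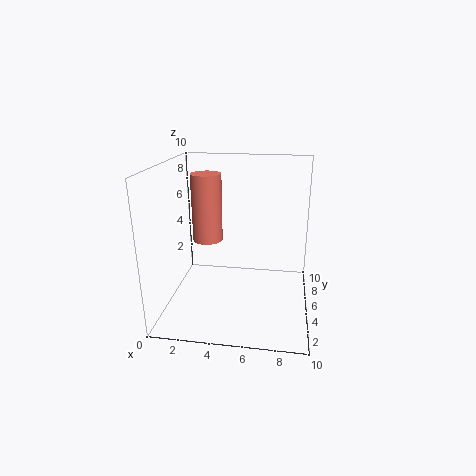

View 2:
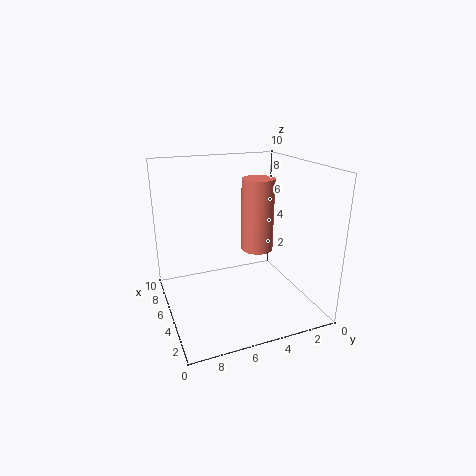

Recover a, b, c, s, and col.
a = 3; b = 4.5; c = 5; s = 1; col = 'salmon'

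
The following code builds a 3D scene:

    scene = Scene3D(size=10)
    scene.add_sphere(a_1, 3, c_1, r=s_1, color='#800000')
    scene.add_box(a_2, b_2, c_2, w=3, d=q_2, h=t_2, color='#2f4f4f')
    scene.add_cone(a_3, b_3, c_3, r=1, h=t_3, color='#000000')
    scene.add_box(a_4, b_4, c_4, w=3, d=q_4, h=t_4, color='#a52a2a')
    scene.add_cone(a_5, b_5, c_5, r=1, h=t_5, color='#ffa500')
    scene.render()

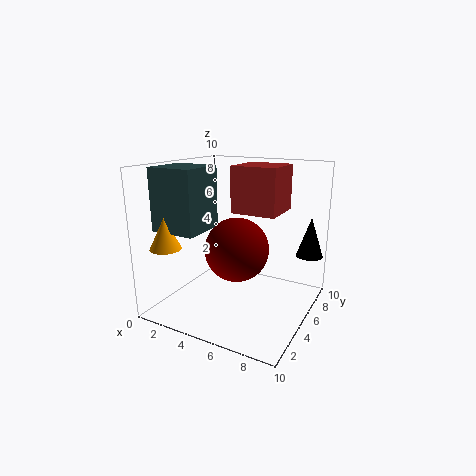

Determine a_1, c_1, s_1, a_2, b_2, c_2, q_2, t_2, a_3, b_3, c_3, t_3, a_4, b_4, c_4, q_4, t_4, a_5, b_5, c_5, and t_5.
a_1 = 6, c_1 = 5, s_1 = 2, a_2 = 1, b_2 = 1, c_2 = 6, q_2 = 3, t_2 = 4, a_3 = 9, b_3 = 9, c_3 = 3, t_3 = 3, a_4 = 5, b_4 = 4, c_4 = 7, q_4 = 3, t_4 = 3, a_5 = 2, b_5 = 1, c_5 = 5, t_5 = 2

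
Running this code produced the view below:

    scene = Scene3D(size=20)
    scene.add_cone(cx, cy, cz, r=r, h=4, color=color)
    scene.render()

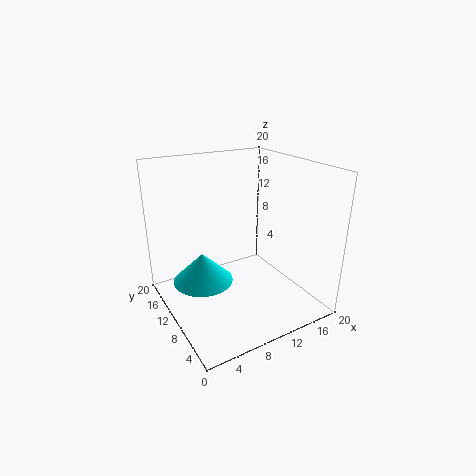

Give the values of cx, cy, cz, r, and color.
cx = 4.5, cy = 10, cz = 5, r = 4, color = 'cyan'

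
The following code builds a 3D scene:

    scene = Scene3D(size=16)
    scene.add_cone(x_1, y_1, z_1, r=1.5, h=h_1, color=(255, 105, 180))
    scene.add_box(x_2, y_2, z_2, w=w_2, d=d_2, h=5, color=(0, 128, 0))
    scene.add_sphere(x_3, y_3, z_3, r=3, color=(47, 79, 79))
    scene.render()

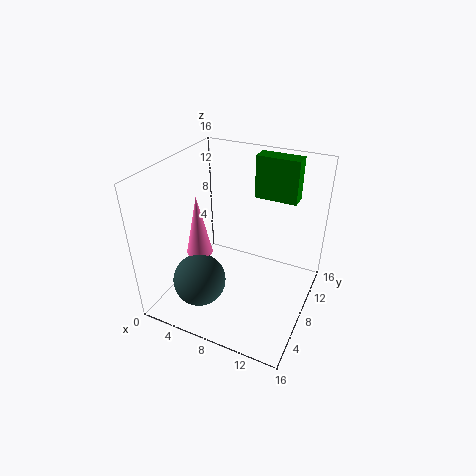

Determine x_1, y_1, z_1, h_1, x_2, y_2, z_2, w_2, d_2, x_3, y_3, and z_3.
x_1 = 3.5, y_1 = 7, z_1 = 5.5, h_1 = 7, x_2 = 8, y_2 = 12.5, z_2 = 11, w_2 = 5, d_2 = 2, x_3 = 4.5, y_3 = 5, z_3 = 3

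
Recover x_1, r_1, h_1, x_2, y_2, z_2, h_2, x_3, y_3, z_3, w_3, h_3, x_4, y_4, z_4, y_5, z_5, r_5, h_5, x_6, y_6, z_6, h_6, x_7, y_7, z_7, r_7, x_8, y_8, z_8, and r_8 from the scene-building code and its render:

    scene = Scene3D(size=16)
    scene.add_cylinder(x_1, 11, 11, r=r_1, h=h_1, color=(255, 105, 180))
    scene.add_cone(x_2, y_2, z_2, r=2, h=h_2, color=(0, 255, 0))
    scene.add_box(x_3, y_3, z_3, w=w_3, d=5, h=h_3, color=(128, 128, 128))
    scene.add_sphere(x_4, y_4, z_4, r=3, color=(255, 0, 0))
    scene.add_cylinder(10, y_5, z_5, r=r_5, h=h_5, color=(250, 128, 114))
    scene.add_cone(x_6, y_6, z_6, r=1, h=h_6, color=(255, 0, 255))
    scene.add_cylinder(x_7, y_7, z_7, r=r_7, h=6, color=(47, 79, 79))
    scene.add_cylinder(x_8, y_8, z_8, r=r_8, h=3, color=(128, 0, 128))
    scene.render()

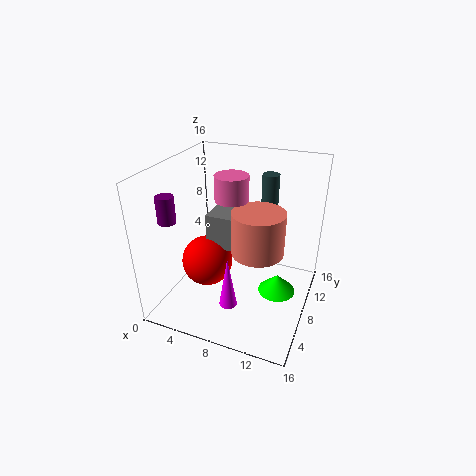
x_1 = 6
r_1 = 2
h_1 = 3
x_2 = 13
y_2 = 7
z_2 = 3
h_2 = 2
x_3 = 4
y_3 = 8
z_3 = 6
w_3 = 5
h_3 = 4
x_4 = 4
y_4 = 8
z_4 = 4
y_5 = 9
z_5 = 6
r_5 = 3
h_5 = 5
x_6 = 8
y_6 = 5
z_6 = 1
h_6 = 6
x_7 = 10
y_7 = 13
z_7 = 8
r_7 = 1
x_8 = 1
y_8 = 5
z_8 = 10
r_8 = 1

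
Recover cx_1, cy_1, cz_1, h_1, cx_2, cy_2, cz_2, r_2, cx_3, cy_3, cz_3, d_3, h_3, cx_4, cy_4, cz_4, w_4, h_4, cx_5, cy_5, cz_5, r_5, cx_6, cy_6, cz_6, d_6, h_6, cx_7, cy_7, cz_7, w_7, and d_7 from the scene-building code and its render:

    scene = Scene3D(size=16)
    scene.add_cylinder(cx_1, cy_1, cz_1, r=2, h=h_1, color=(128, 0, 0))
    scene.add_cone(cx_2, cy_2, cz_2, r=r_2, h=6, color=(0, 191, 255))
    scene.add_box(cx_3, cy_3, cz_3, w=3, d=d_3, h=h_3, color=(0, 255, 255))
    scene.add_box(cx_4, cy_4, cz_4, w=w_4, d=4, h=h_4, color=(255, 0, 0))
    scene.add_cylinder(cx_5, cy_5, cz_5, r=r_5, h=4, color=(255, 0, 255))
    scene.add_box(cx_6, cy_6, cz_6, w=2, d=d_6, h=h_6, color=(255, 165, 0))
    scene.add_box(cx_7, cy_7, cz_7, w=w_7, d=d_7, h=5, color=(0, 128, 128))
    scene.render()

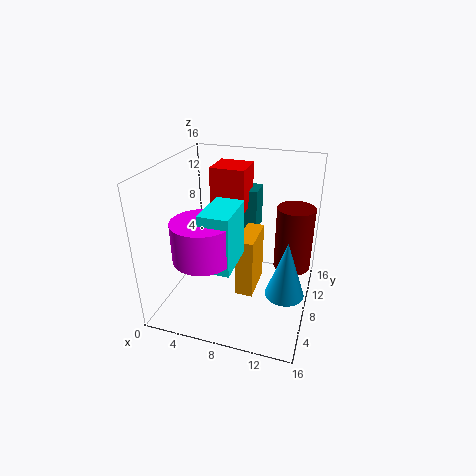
cx_1 = 14
cy_1 = 9
cz_1 = 5
h_1 = 7
cx_2 = 14
cy_2 = 5
cz_2 = 4
r_2 = 2
cx_3 = 6
cy_3 = 2
cz_3 = 7
d_3 = 5
h_3 = 6
cx_4 = 4
cy_4 = 10
cz_4 = 10
w_4 = 4
h_4 = 5
cx_5 = 6
cy_5 = 3
cz_5 = 8
r_5 = 3
cx_6 = 8
cy_6 = 7
cz_6 = 1
d_6 = 5
h_6 = 7
cx_7 = 6
cy_7 = 12
cz_7 = 7
w_7 = 3
d_7 = 3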